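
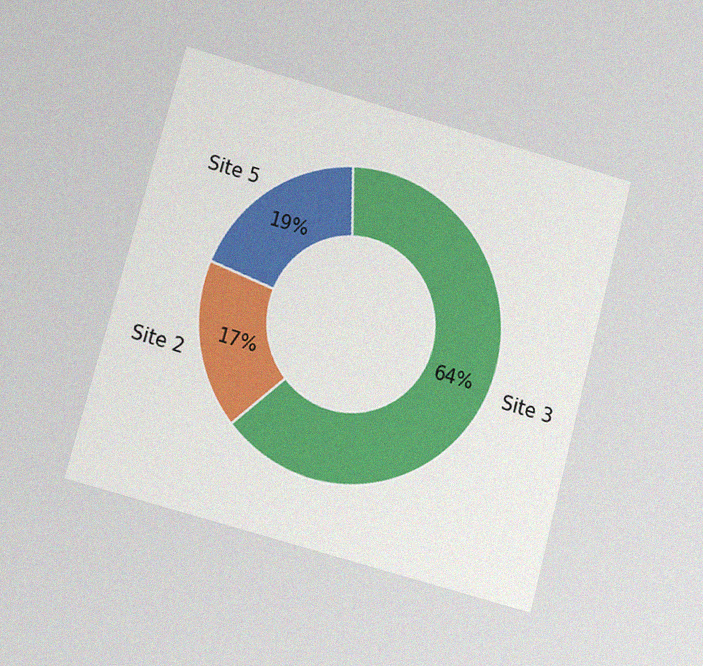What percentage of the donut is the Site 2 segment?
The chart is tilted about 15° clockwise and viewed slightly from below, with some photo noise. The Site 2 segment takes up 17% of the ring.

17%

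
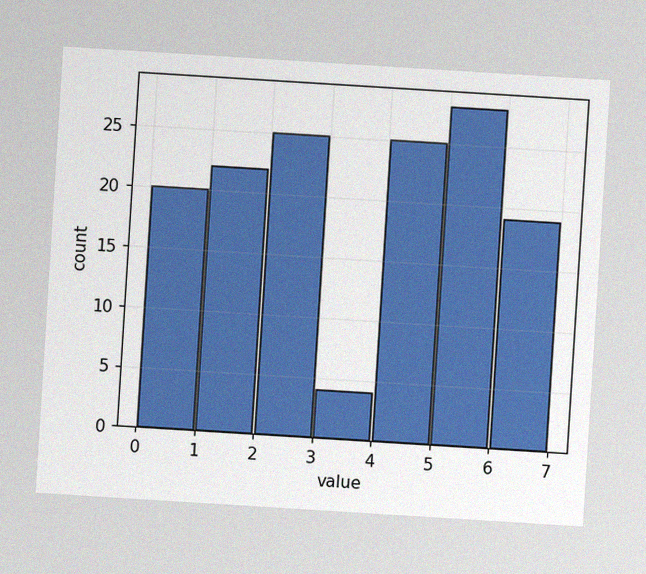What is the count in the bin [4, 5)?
25

The chart is tilted about 4° clockwise, with some photo noise. The [4, 5) bin has height 25.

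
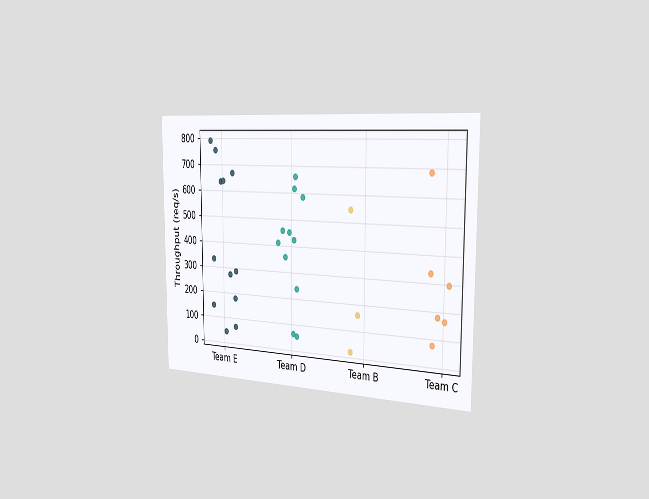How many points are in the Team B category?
The chart is viewed slightly from the right. Counting the markers in the Team B column gives 3.

3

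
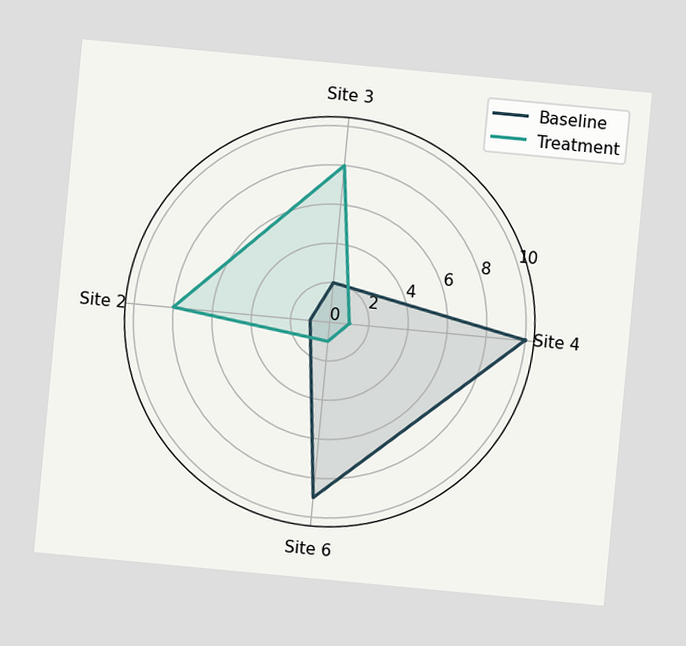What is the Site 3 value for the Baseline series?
2

The chart is tilted about 5° clockwise. On the Site 3 axis, Baseline reaches 2.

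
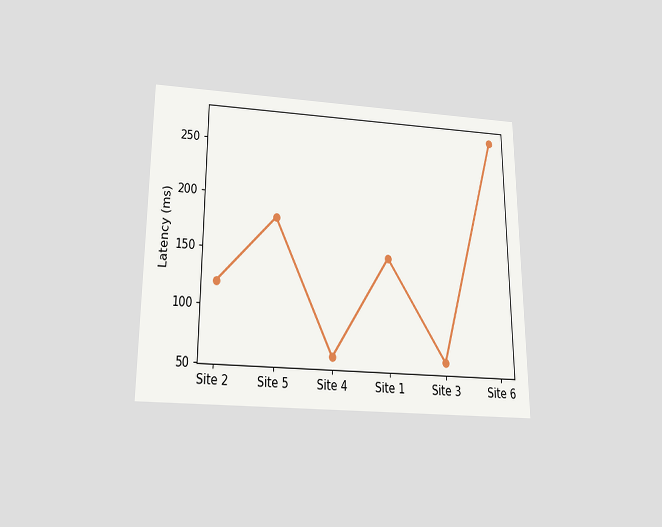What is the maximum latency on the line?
270ms

The chart is viewed slightly from below. The highest point is at Site 6, and reading across to the y-axis gives 270ms.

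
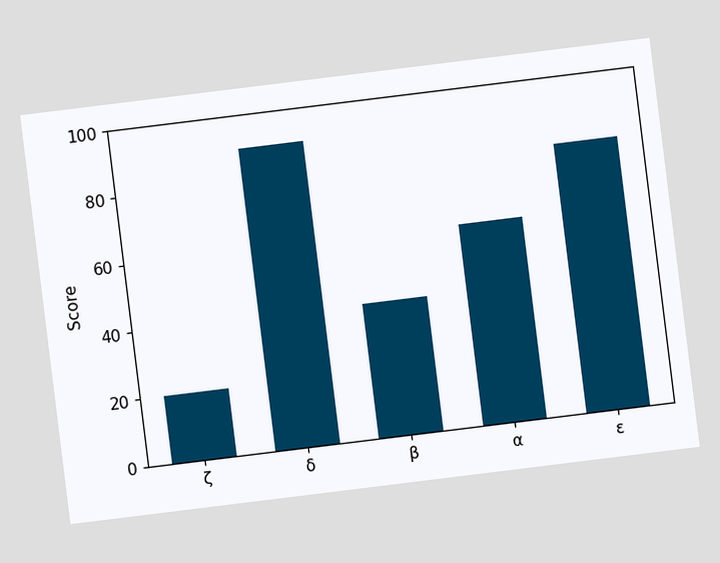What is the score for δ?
The chart is tilted about 7° counter-clockwise. Reading along the chart's y-axis, the δ bar reaches 90.

90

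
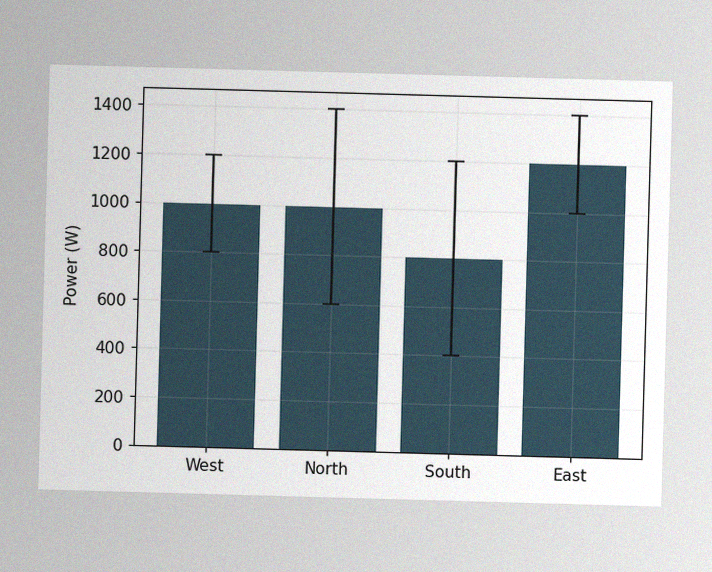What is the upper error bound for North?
The image has some photo noise and uneven lighting. The North bar's upper whisker reaches 1400W.

1400W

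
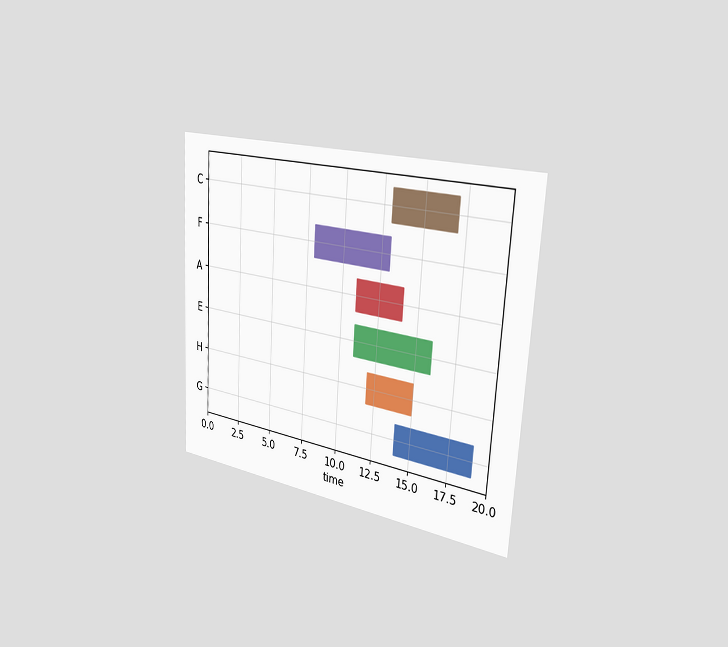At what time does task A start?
11

The chart is tilted about 3° clockwise and viewed slightly from the right. The A bar begins at t=11.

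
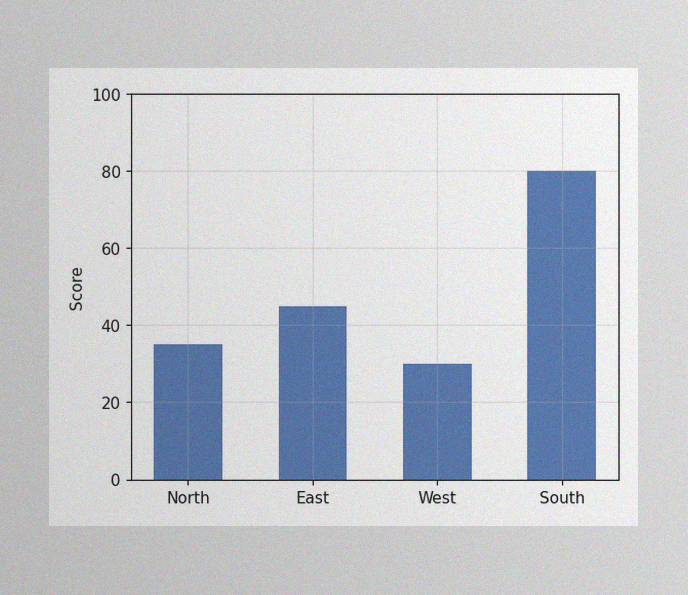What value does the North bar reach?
The image has some photo noise and uneven lighting. Reading along the chart's y-axis, the North bar reaches 35.

35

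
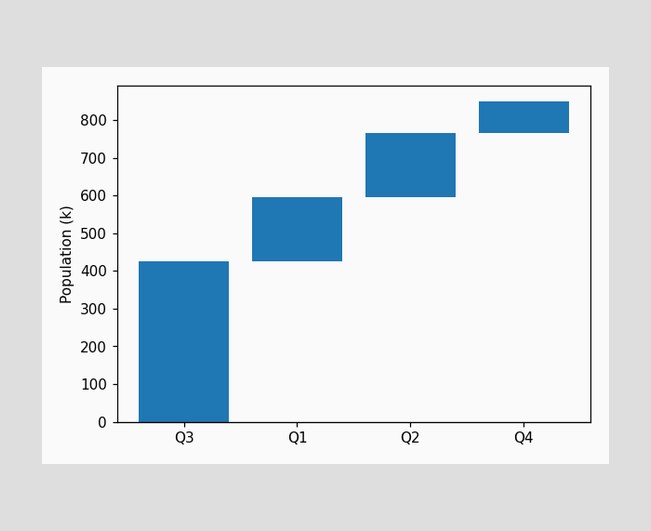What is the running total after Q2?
After Q2 the running total reaches 765k.

765k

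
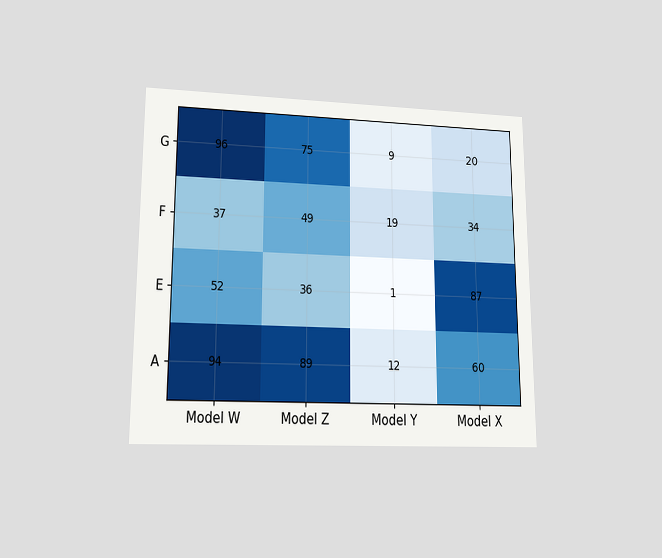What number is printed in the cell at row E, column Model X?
The chart is viewed at a slight angle. The (E, Model X) cell reads 87.

87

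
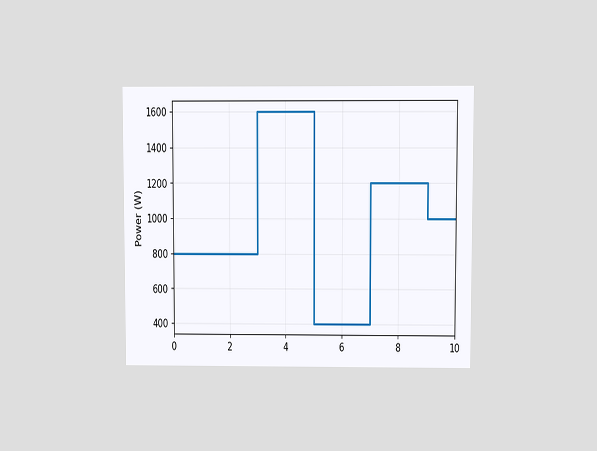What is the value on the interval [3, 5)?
1600W

The chart is viewed at a slight angle. On [3, 5) the step sits at 1600W.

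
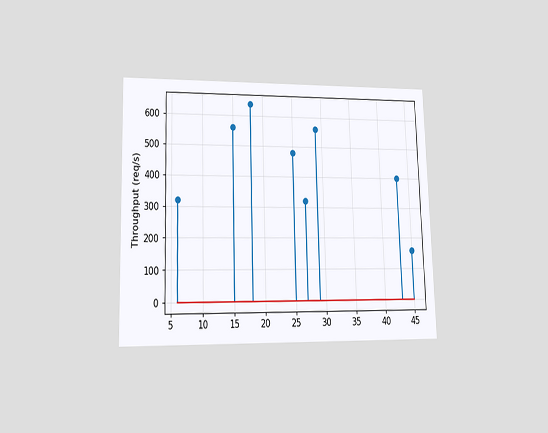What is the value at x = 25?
480req/s

The chart is viewed at a slight angle. The stem at x=25 reaches 480req/s.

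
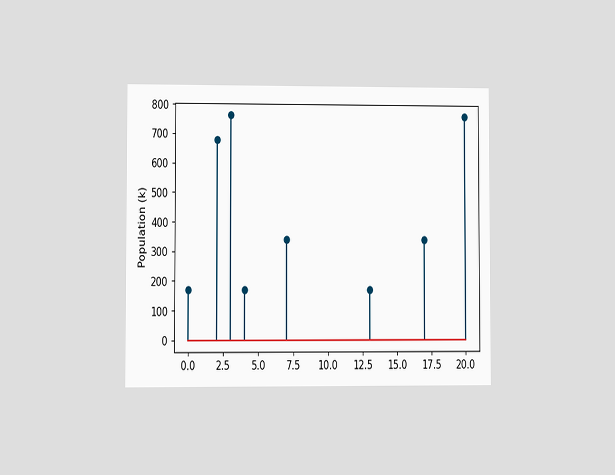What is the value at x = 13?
The chart is viewed at a slight angle. The stem at x=13 reaches 170k.

170k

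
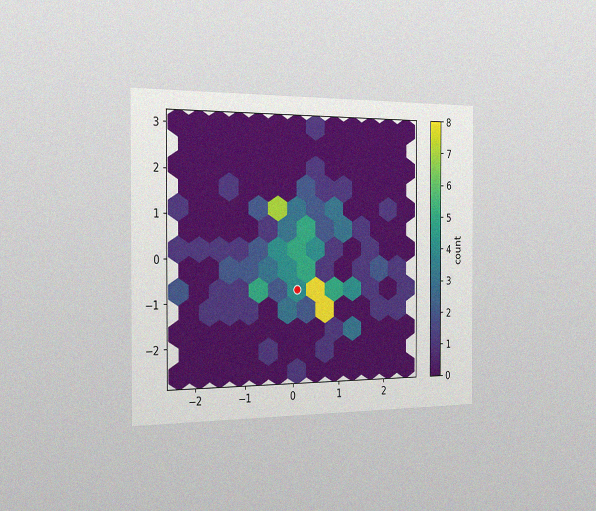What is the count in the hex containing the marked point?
4

The chart is viewed slightly from the left, with some photo noise. The marked hex reads 4 on the colorbar.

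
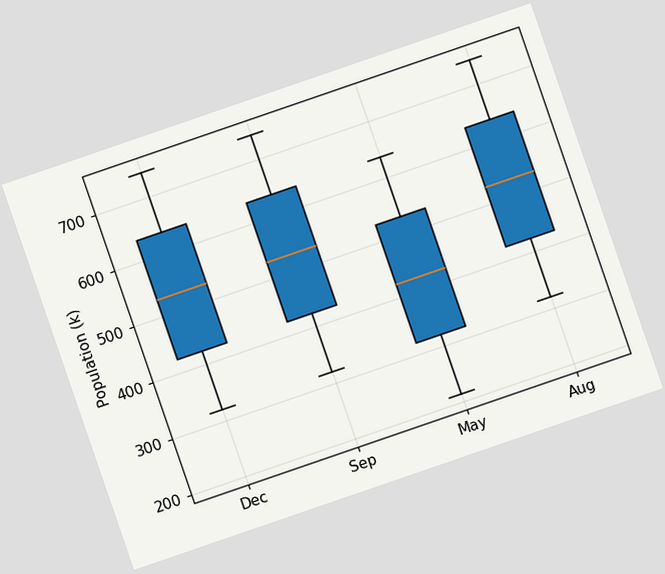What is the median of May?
The chart is tilted about 19° counter-clockwise. The median line in the May box sits at 424k.

424k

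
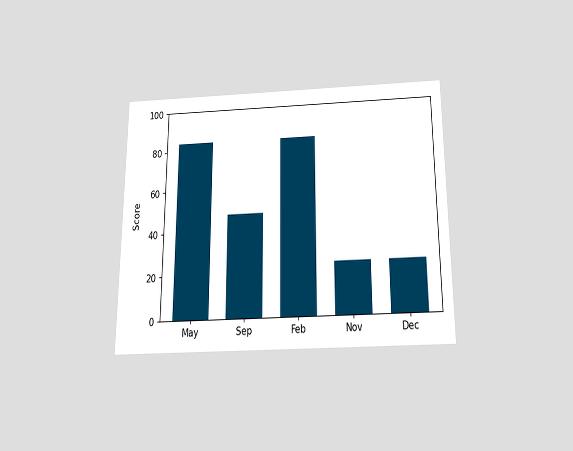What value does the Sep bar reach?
48

The chart is viewed slightly from below. Reading along the chart's y-axis, the Sep bar reaches 48.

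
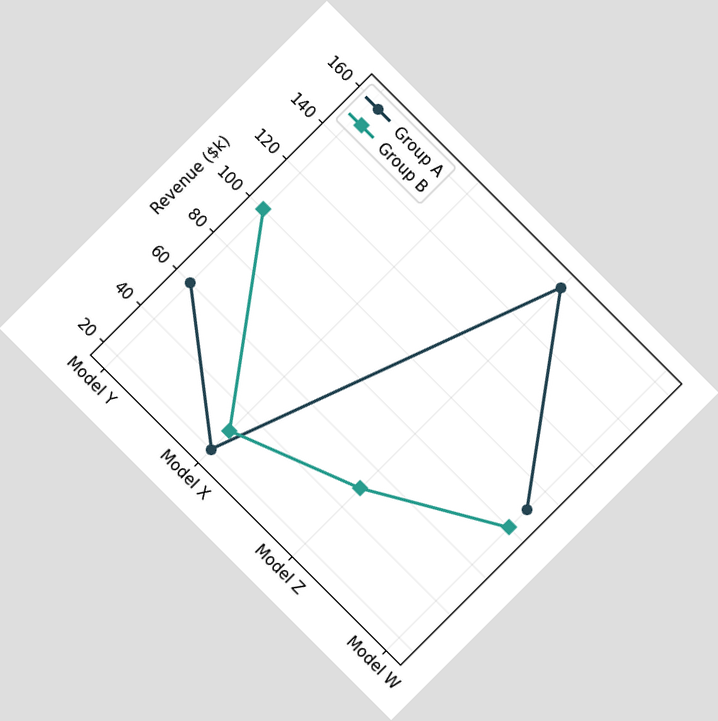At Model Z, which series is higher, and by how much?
Group A, by $110k

The chart is tilted about 45° clockwise. At Model Z, Group A sits above the other line by $110k.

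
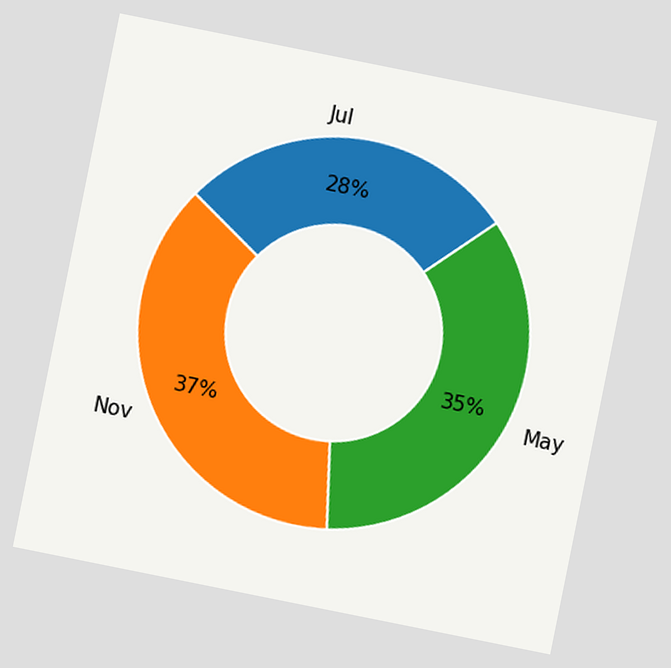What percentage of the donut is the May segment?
The chart is tilted about 11° clockwise. The May segment takes up 35% of the ring.

35%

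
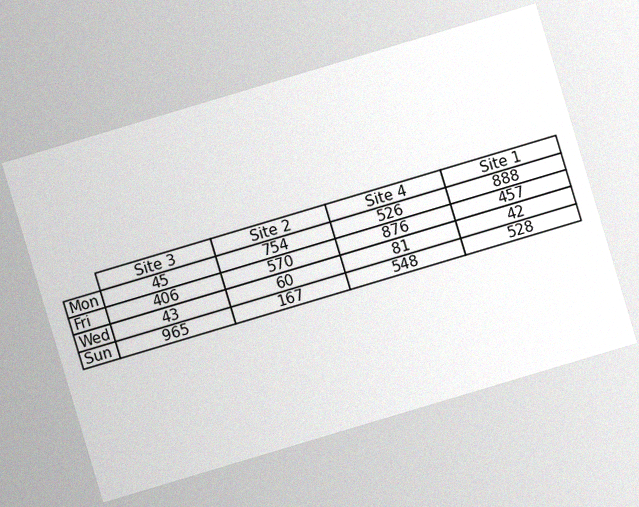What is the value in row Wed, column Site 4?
81

The chart is tilted about 17° counter-clockwise, with some photo noise. The (Wed, Site 4) cell reads 81.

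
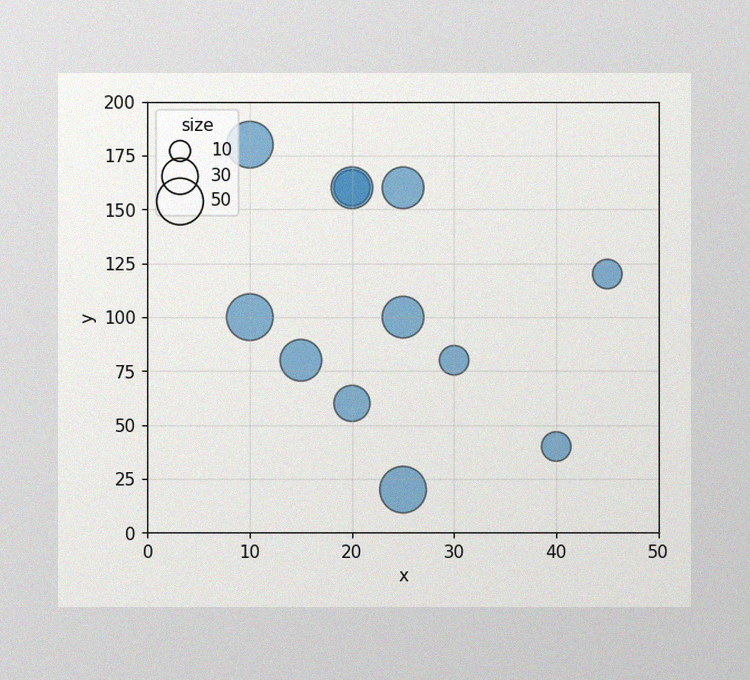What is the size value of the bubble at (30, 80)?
The image has some photo noise and uneven lighting. Matching the bubble at (30, 80) against the size legend gives 20.

20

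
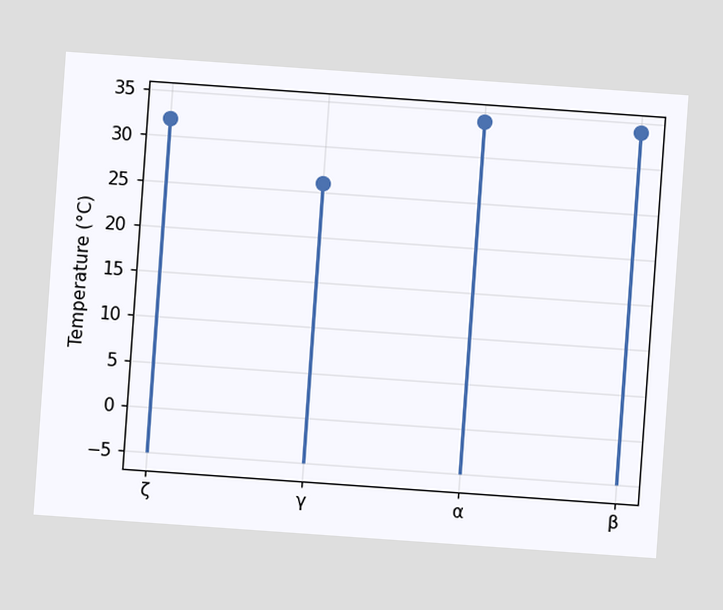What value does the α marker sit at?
The chart is tilted about 4° clockwise. The α marker sits at 34°C.

34°C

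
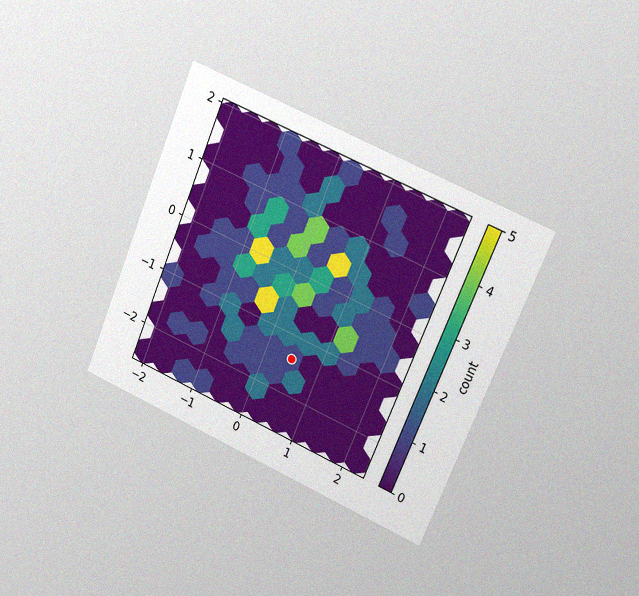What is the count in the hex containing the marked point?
1

The chart is tilted about 23° clockwise and viewed slightly from the right, with some photo noise. The marked hex reads 1 on the colorbar.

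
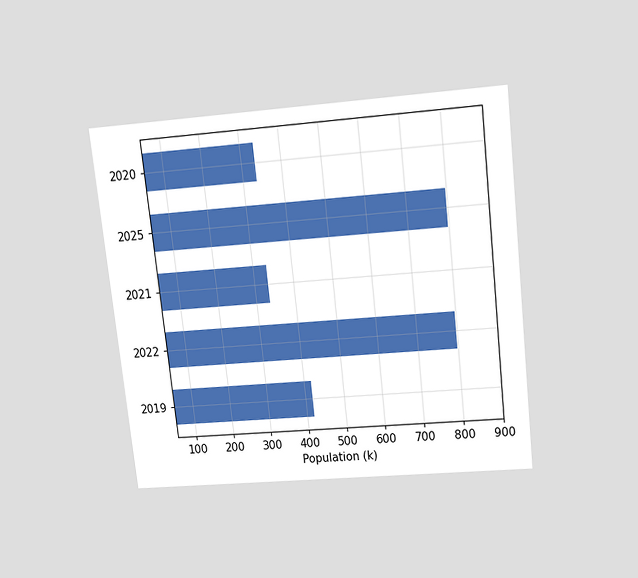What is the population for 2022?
798k

The chart is tilted about 6° counter-clockwise and viewed slightly from above. Reading along the chart's x-axis, the 2022 bar reaches 798k.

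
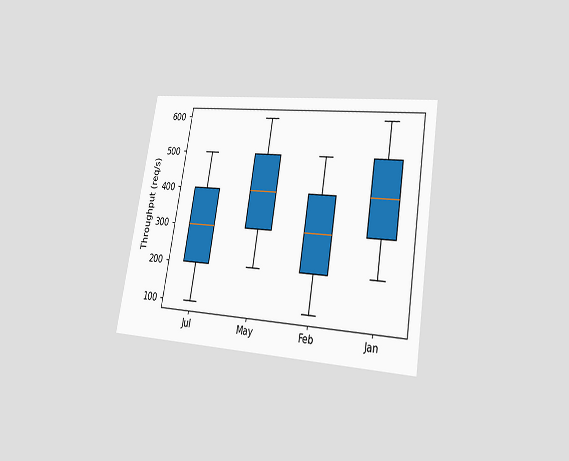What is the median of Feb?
300req/s

The chart is tilted about 9° clockwise and viewed at a slight angle. The median line in the Feb box sits at 300req/s.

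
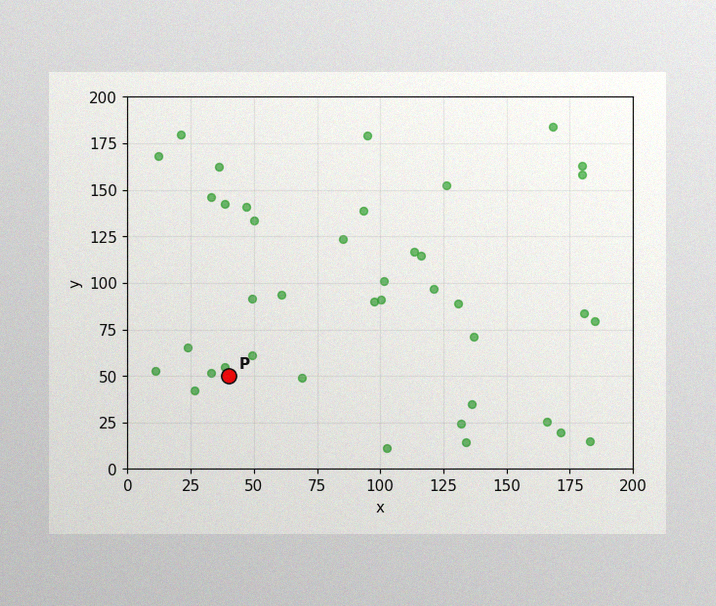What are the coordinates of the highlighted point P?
(40, 50)

The image has some photo noise and uneven lighting. Following the gridlines from P to each axis, P sits at (40, 50).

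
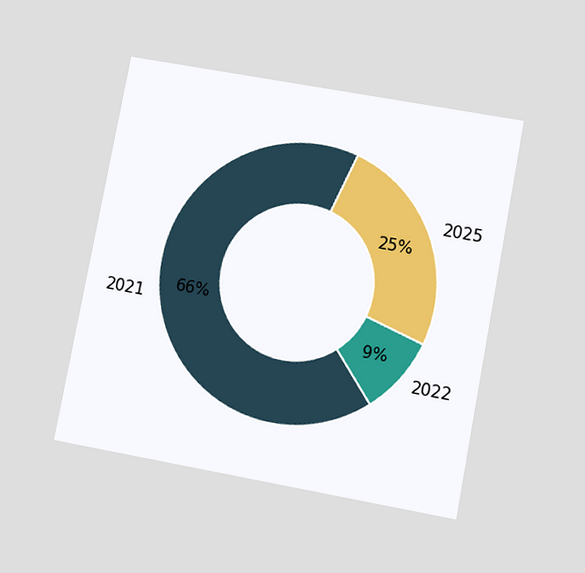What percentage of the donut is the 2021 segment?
66%

The chart is tilted about 11° clockwise and viewed at a slight angle. The 2021 segment takes up 66% of the ring.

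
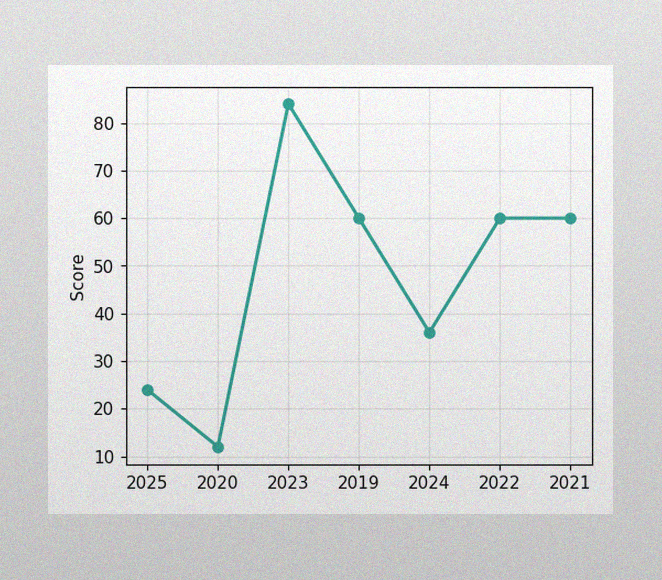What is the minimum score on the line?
The image has some photo noise and uneven lighting. The lowest point is at 2020, and reading across to the y-axis gives 12.

12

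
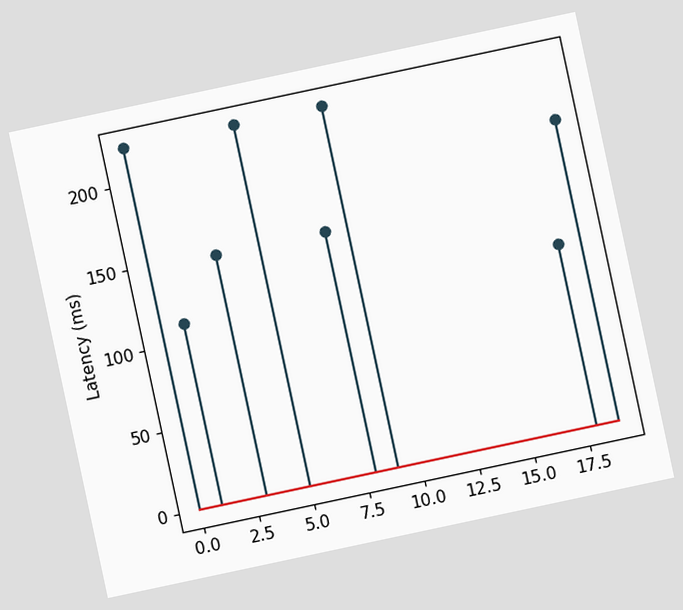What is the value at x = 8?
The chart is tilted about 12° counter-clockwise. The stem at x=8 reaches 148ms.

148ms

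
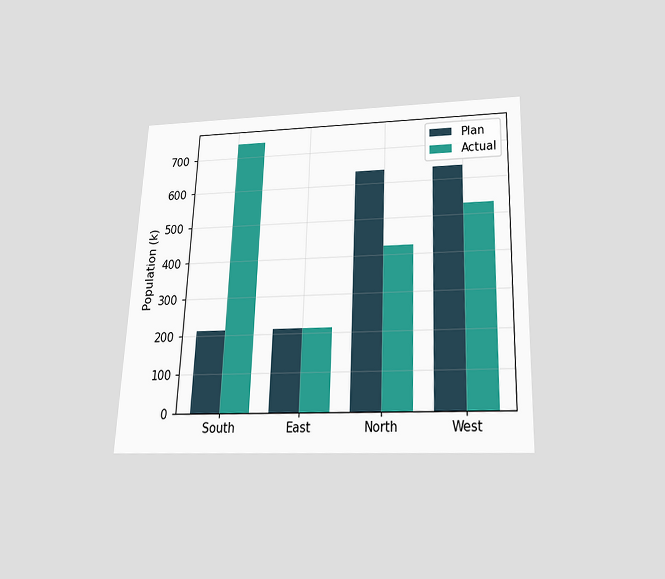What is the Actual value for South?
The chart is tilted about 2° clockwise and viewed slightly from below. The Actual bar at South reaches 742k on the y-axis.

742k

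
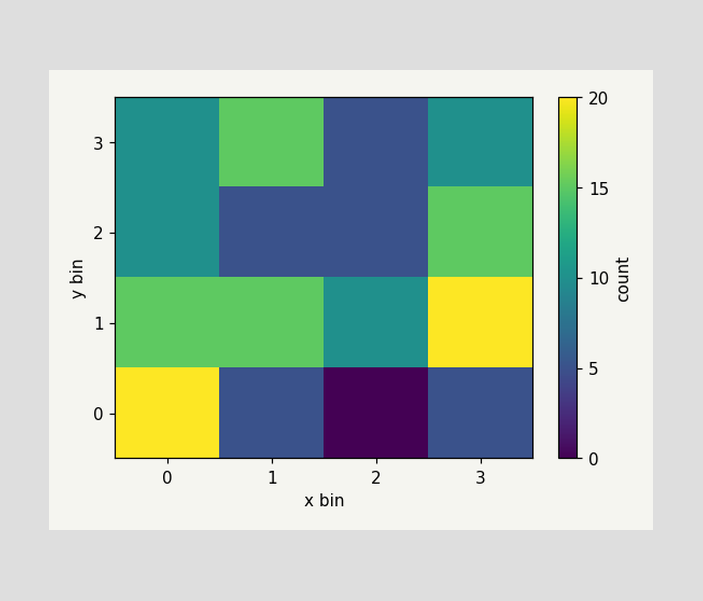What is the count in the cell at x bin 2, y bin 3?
5

Matching the cell (2, 3) against the colorbar gives 5.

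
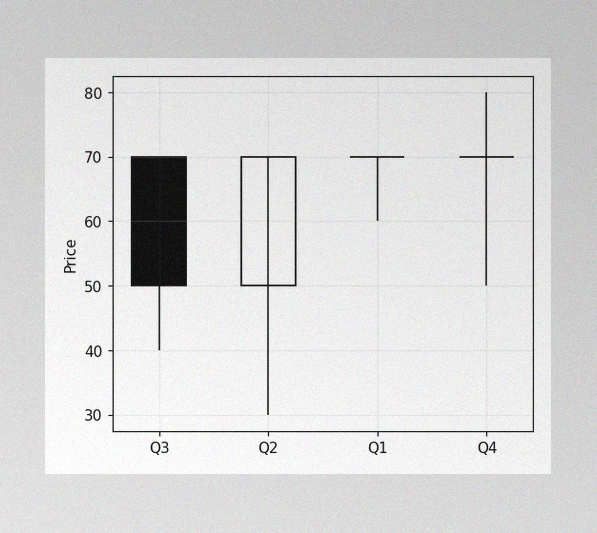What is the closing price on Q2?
The image has some photo noise and uneven lighting. The Q2 candle closes at 70.

70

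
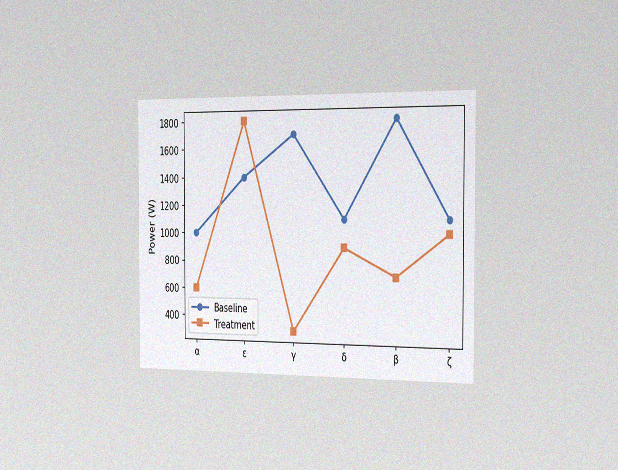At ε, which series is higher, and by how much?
The chart is viewed slightly from the right, with some photo noise. At ε, Treatment sits above the other line by 400W.

Treatment, by 400W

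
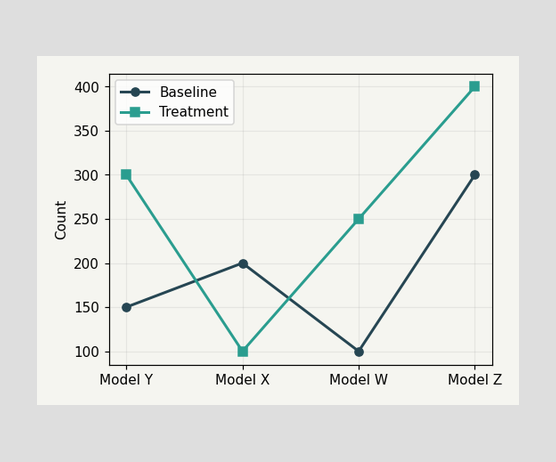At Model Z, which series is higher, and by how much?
At Model Z, Treatment sits above the other line by 100.

Treatment, by 100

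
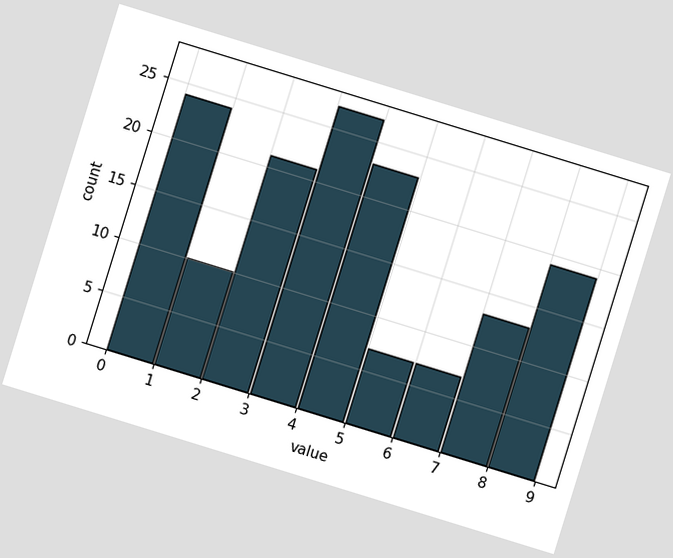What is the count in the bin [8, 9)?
The chart is tilted about 17° clockwise. The [8, 9) bin has height 19.

19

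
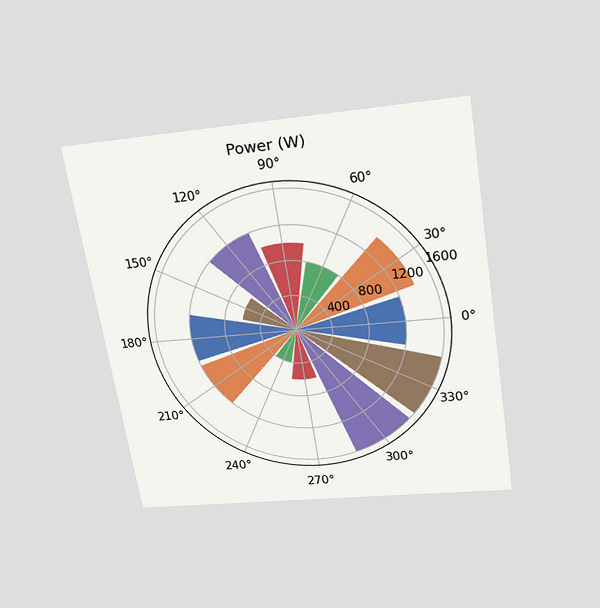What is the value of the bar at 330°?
The chart is tilted about 9° counter-clockwise and viewed slightly from above. The bar at 330° reaches 1600W on the radial axis.

1600W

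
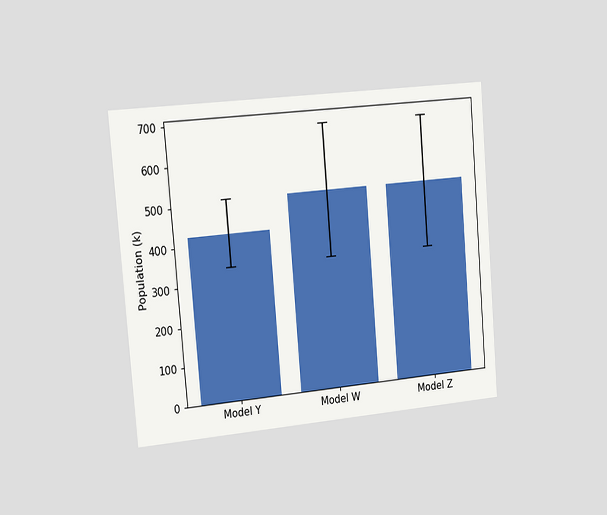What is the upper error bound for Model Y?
510k

The chart is tilted about 5° counter-clockwise and viewed slightly from the left. The Model Y bar's upper whisker reaches 510k.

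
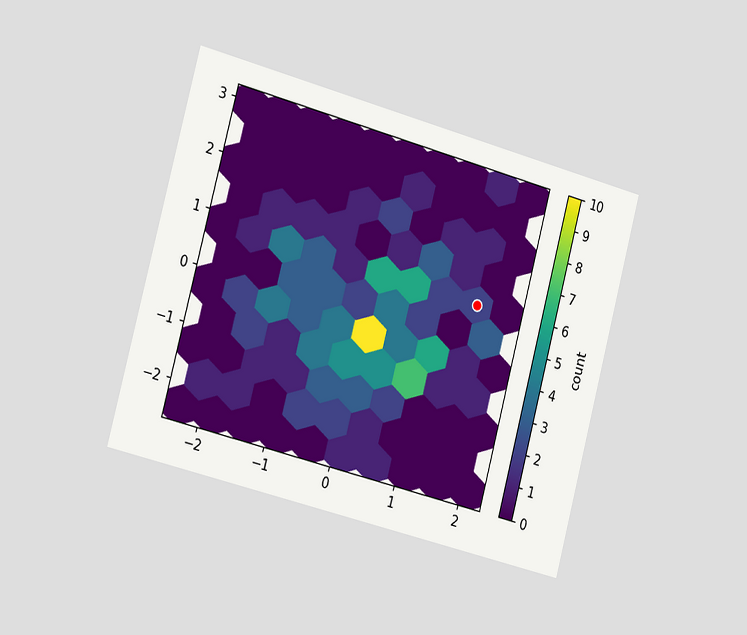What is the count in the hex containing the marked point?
The chart is tilted about 15° clockwise and viewed slightly from the left. The marked hex reads 2 on the colorbar.

2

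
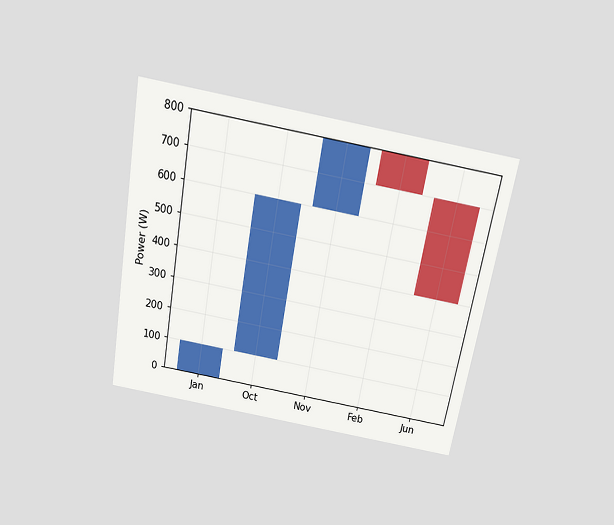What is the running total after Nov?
800W

The chart is tilted about 10° clockwise and viewed slightly from above. After Nov the running total reaches 800W.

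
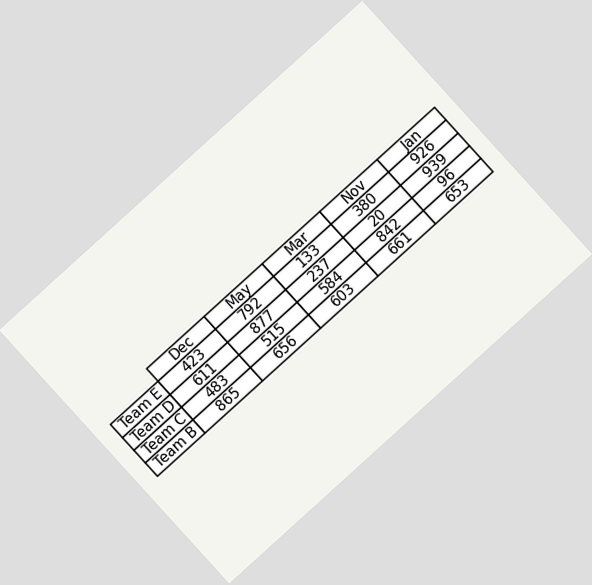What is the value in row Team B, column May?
The chart is tilted about 42° counter-clockwise. The (Team B, May) cell reads 656.

656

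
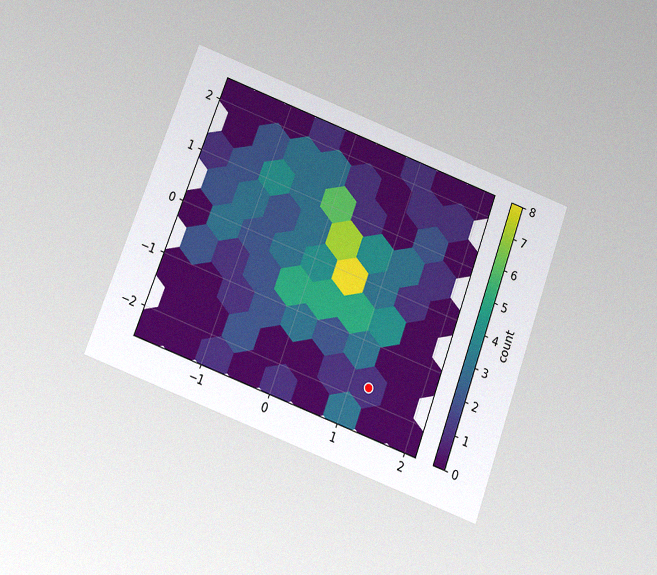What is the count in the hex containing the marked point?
The chart is tilted about 20° clockwise and viewed slightly from below, with some photo noise. The marked hex reads 1 on the colorbar.

1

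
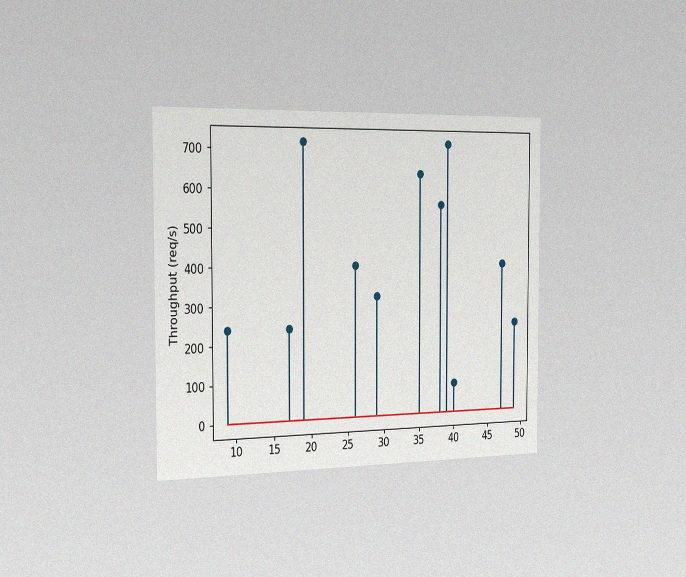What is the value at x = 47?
400req/s

The chart is viewed slightly from the left, with some photo noise. The stem at x=47 reaches 400req/s.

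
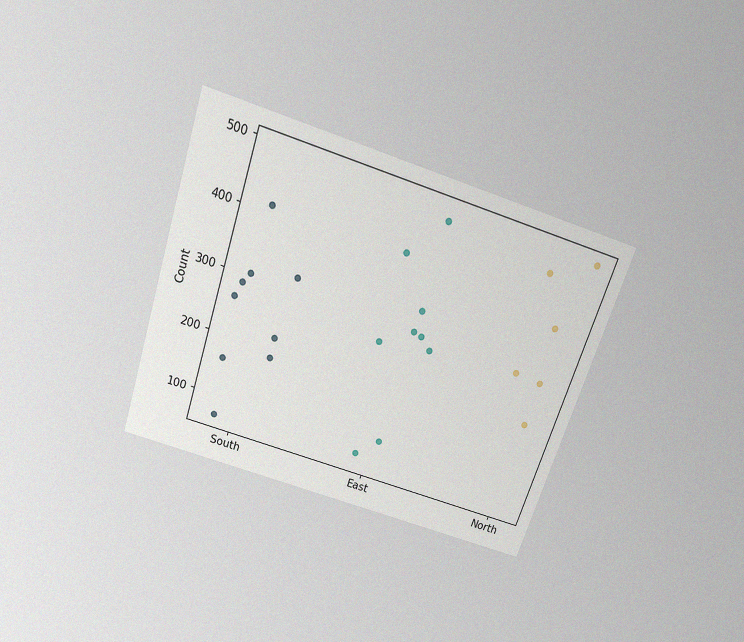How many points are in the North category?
6

The chart is tilted about 18° clockwise and viewed slightly from above, with some photo noise. Counting the markers in the North column gives 6.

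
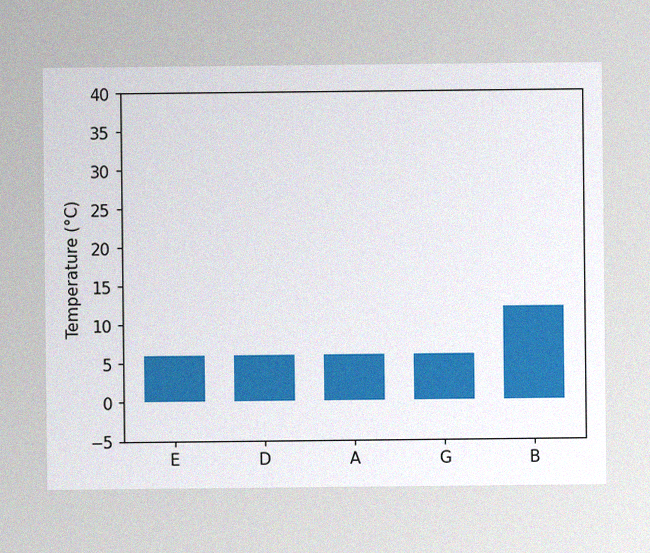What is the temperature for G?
6°C

The image has some photo noise and uneven lighting. Reading along the chart's y-axis, the G bar reaches 6°C.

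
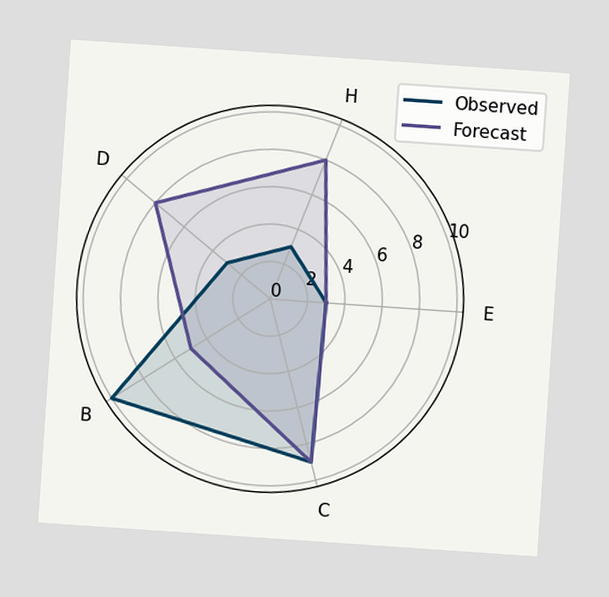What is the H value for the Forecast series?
The chart is tilted about 4° clockwise. On the H axis, Forecast reaches 8.

8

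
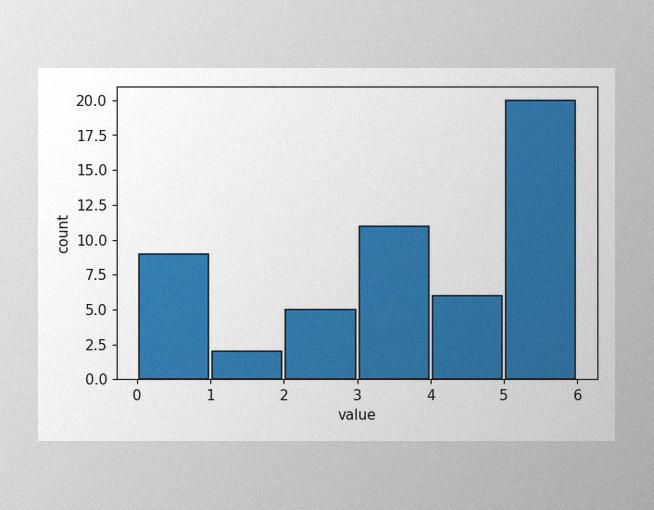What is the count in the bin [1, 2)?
2

The image has some photo noise and uneven lighting. The [1, 2) bin has height 2.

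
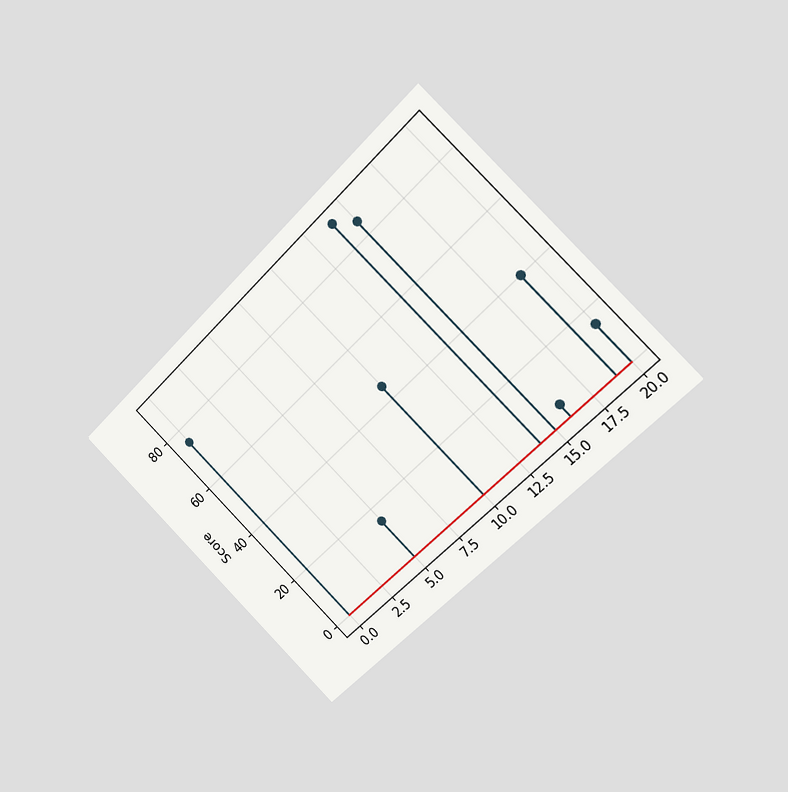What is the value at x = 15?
The chart is tilted about 45° counter-clockwise and viewed slightly from the right. The stem at x=15 reaches 85.

85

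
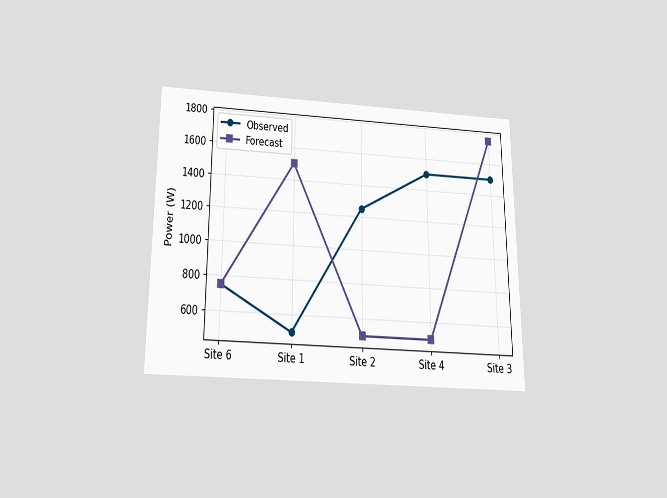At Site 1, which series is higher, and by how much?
The chart is viewed slightly from below. At Site 1, Forecast sits above the other line by 1000W.

Forecast, by 1000W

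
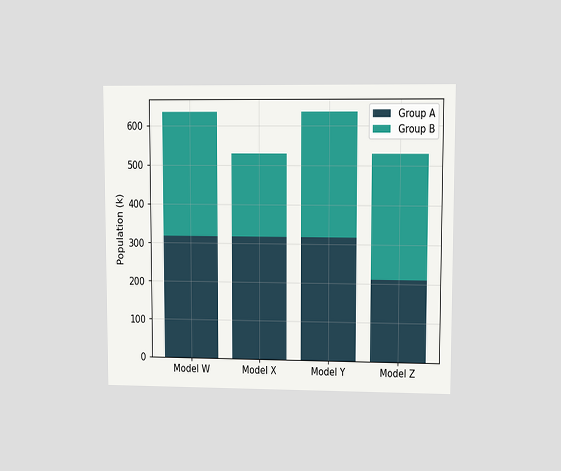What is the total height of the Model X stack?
The chart is viewed at a slight angle. The Model X stack's top reaches 530k on the y-axis.

530k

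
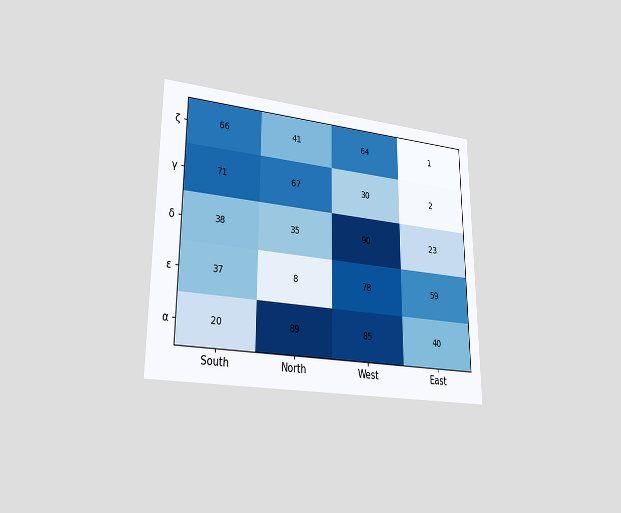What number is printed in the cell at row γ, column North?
The chart is viewed at a slight angle. The (γ, North) cell reads 67.

67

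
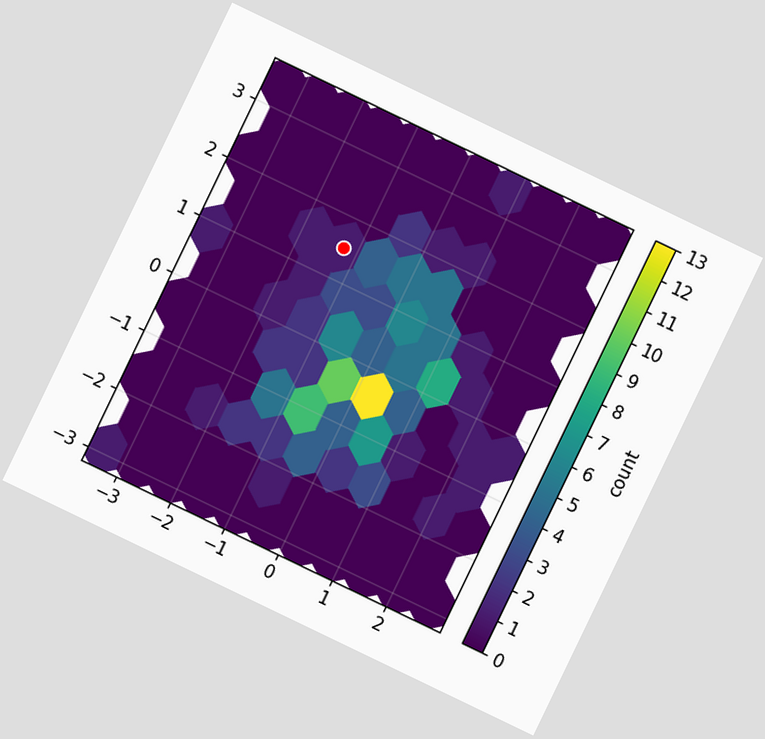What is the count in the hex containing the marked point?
The chart is tilted about 26° clockwise. The marked hex reads 1 on the colorbar.

1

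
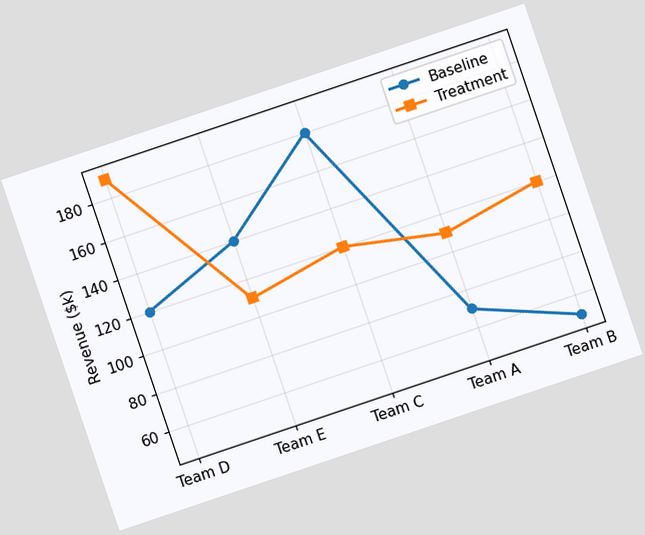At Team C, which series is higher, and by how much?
Baseline, by $60k

The chart is tilted about 19° counter-clockwise. At Team C, Baseline sits above the other line by $60k.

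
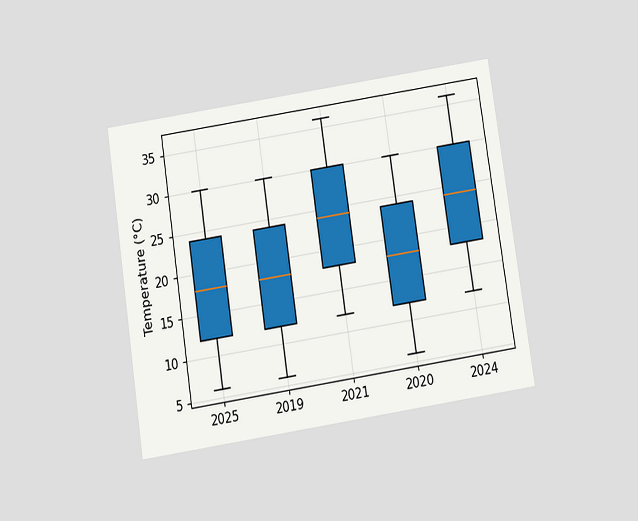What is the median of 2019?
18°C

The chart is tilted about 9° counter-clockwise and viewed slightly from below. The median line in the 2019 box sits at 18°C.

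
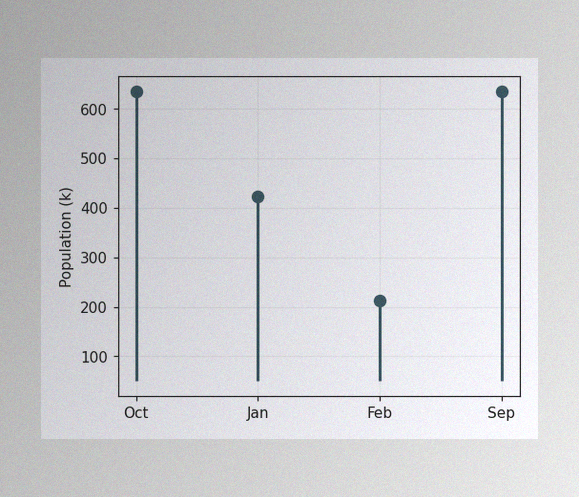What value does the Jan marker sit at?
424k

The image has some photo noise and uneven lighting. The Jan marker sits at 424k.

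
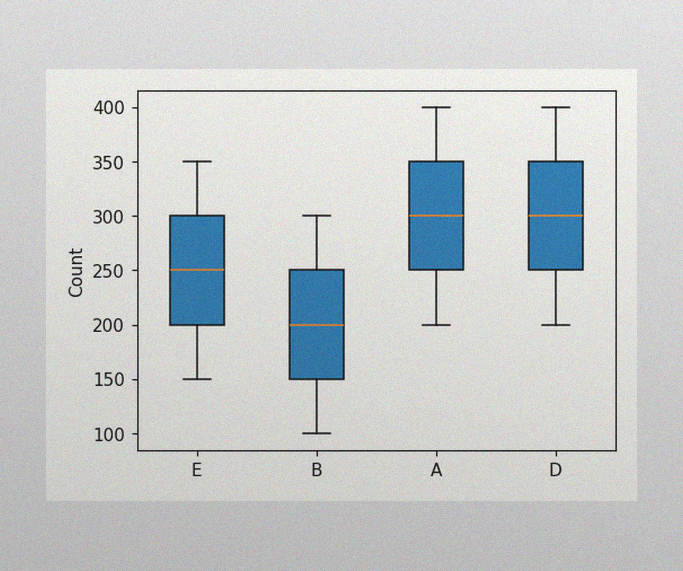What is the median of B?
The image has some photo noise and uneven lighting. The median line in the B box sits at 200.

200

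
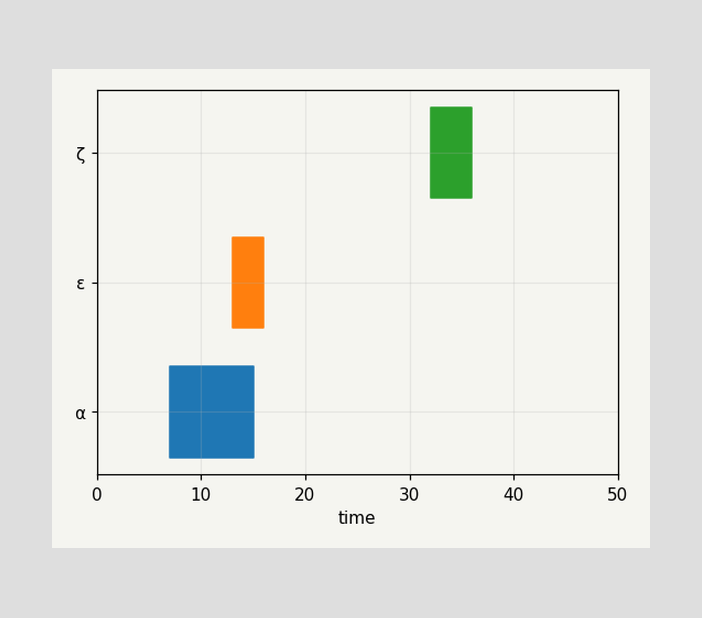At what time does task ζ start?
32

The ζ bar begins at t=32.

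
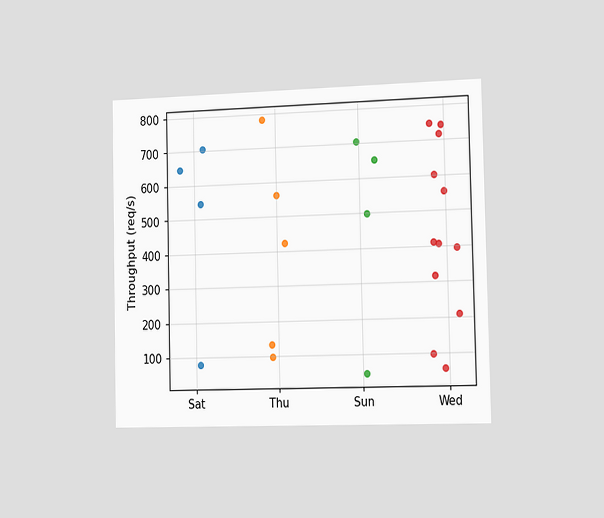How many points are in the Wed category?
The chart is viewed slightly from the right. Counting the markers in the Wed column gives 12.

12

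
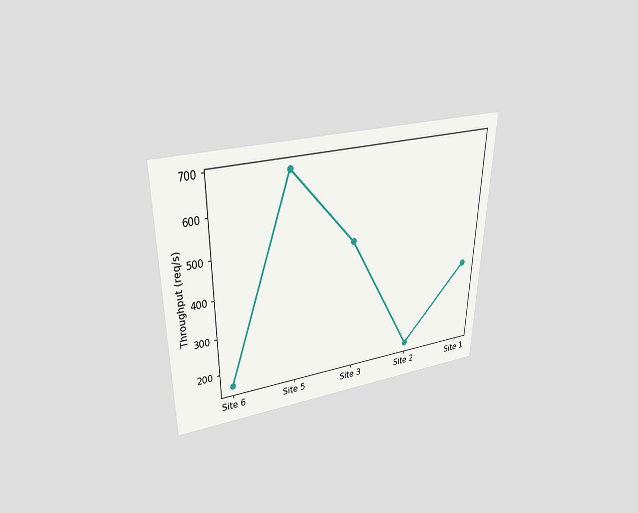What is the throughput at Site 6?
160req/s

The chart is viewed slightly from above. At Site 6, the line is at 160req/s.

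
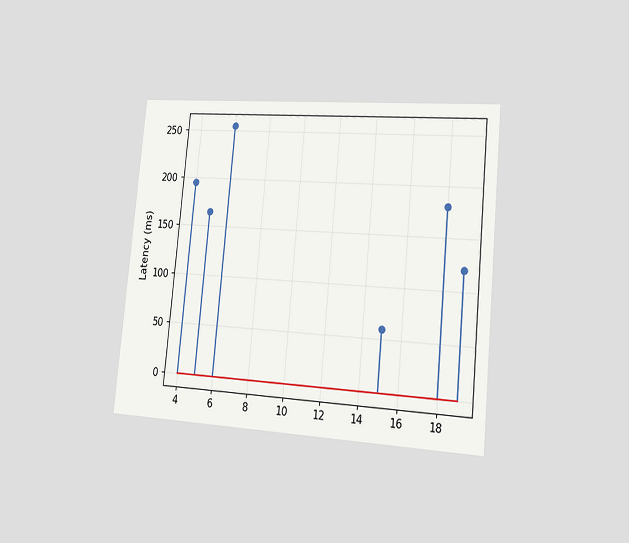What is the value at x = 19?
120ms

The chart is tilted about 5° clockwise and viewed slightly from the right. The stem at x=19 reaches 120ms.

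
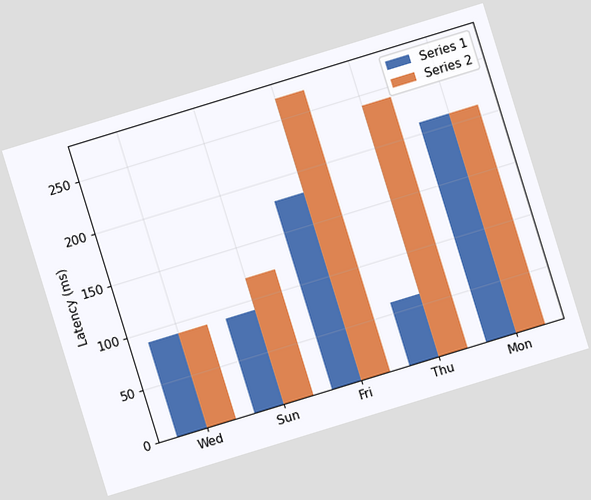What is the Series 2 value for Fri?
The chart is tilted about 17° counter-clockwise. The Series 2 bar at Fri reaches 270ms on the y-axis.

270ms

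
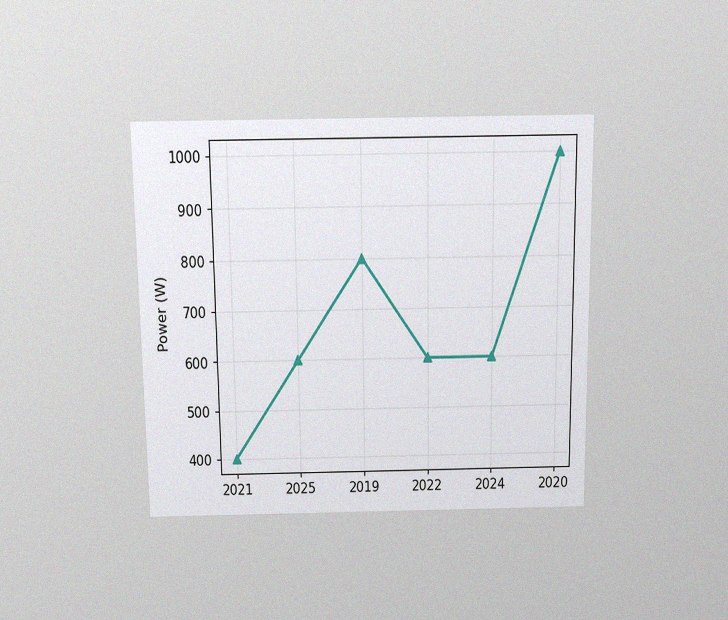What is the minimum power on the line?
The chart is viewed slightly from above, with some photo noise. The lowest point is at 2021, and reading across to the y-axis gives 400W.

400W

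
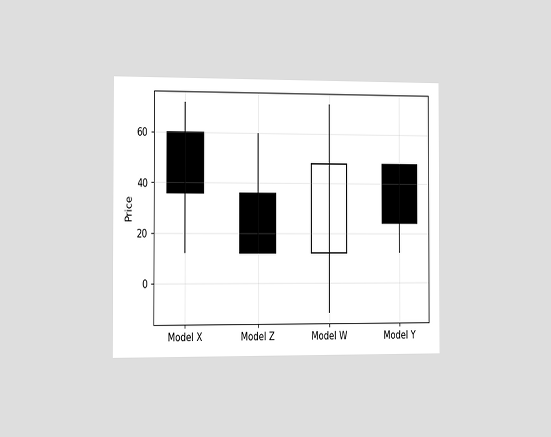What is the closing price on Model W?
48

The chart is viewed slightly from the left. The Model W candle closes at 48.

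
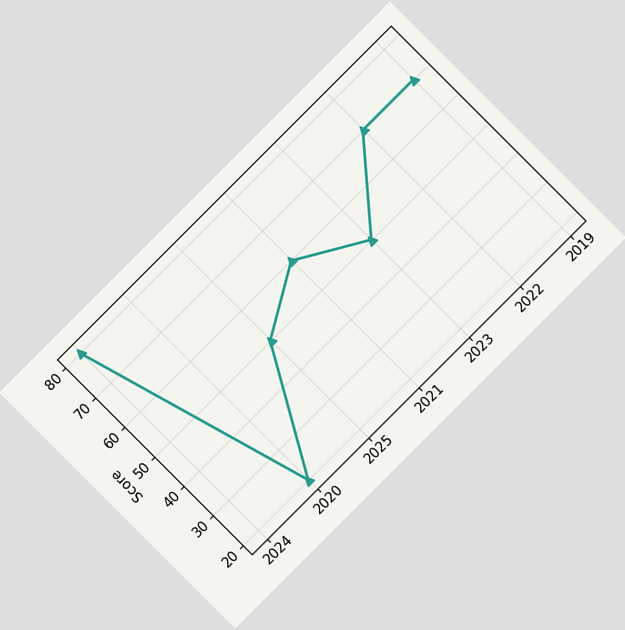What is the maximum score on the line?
80

The chart is tilted about 45° counter-clockwise. The highest point is at 2024, and reading across to the y-axis gives 80.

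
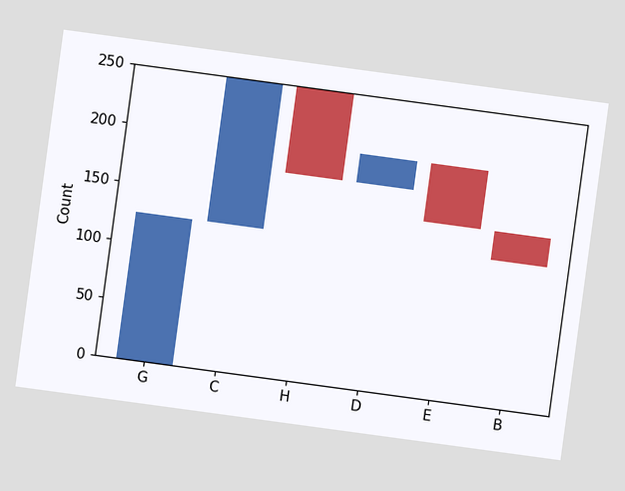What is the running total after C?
250

The chart is tilted about 8° clockwise. After C the running total reaches 250.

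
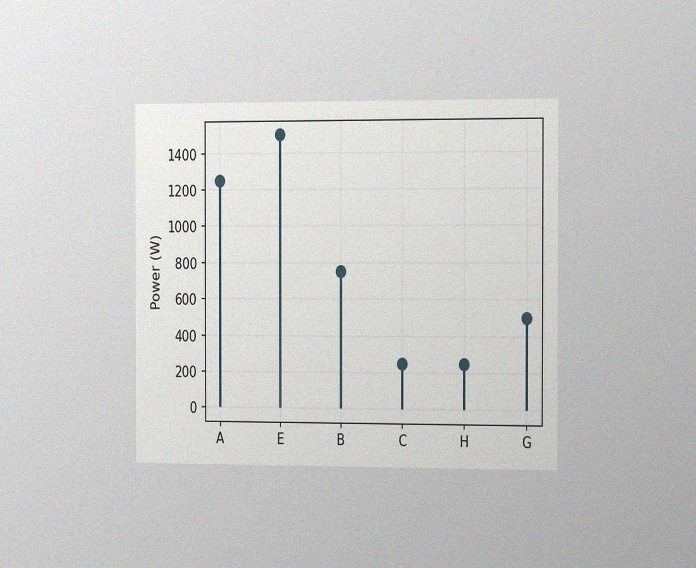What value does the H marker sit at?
The chart is viewed slightly from the right, with some photo noise. The H marker sits at 250W.

250W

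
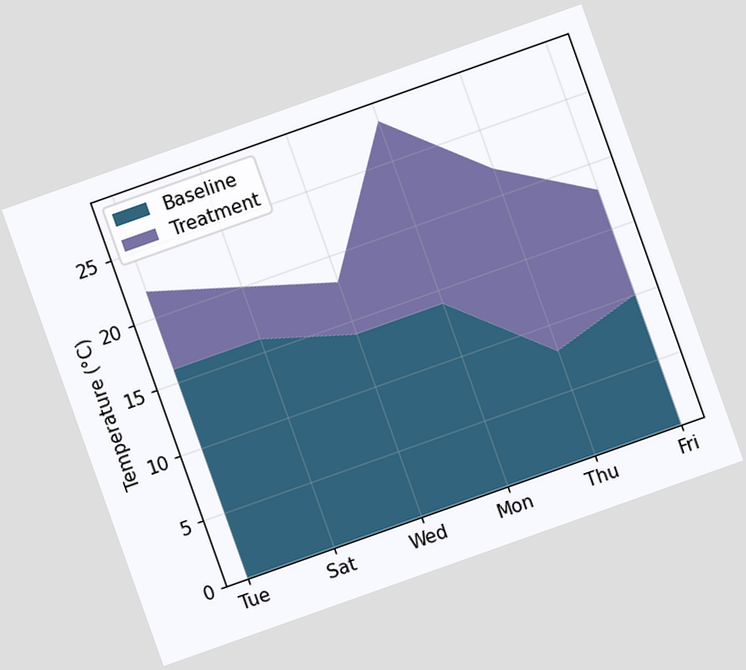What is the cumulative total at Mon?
The chart is tilted about 20° counter-clockwise. The stacked total at Mon reaches 28°C.

28°C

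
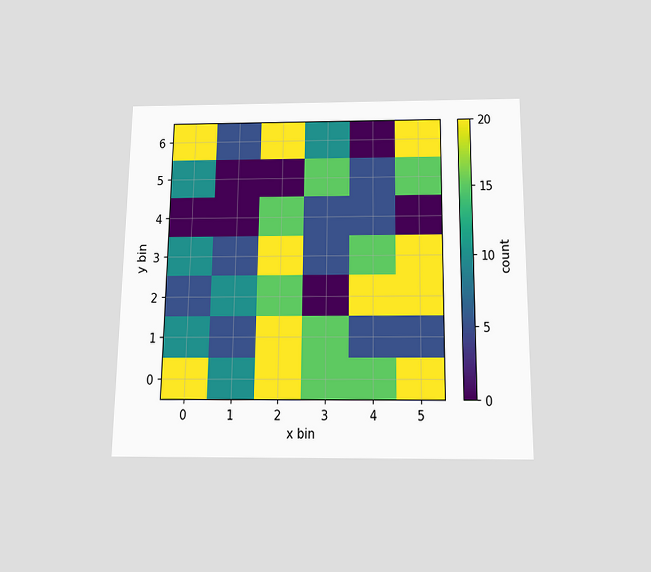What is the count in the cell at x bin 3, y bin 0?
15

The chart is viewed slightly from below. Matching the cell (3, 0) against the colorbar gives 15.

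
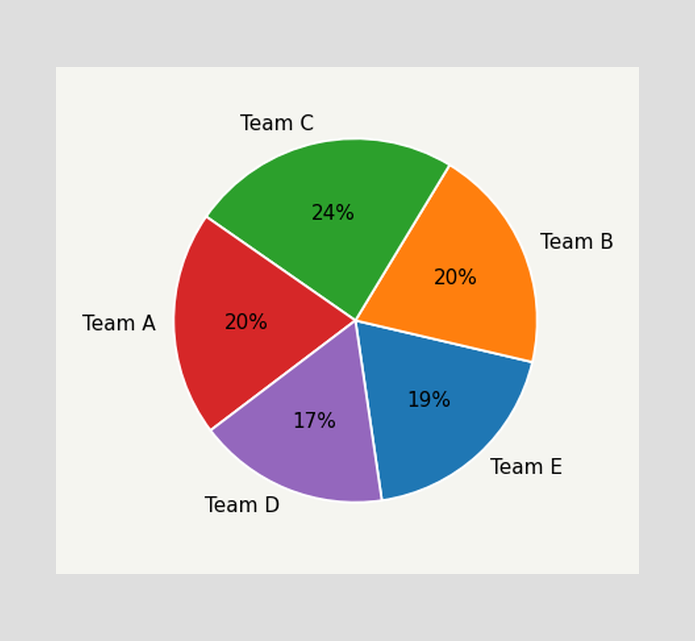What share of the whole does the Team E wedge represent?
19%

The Team E slice takes up 19% of the pie.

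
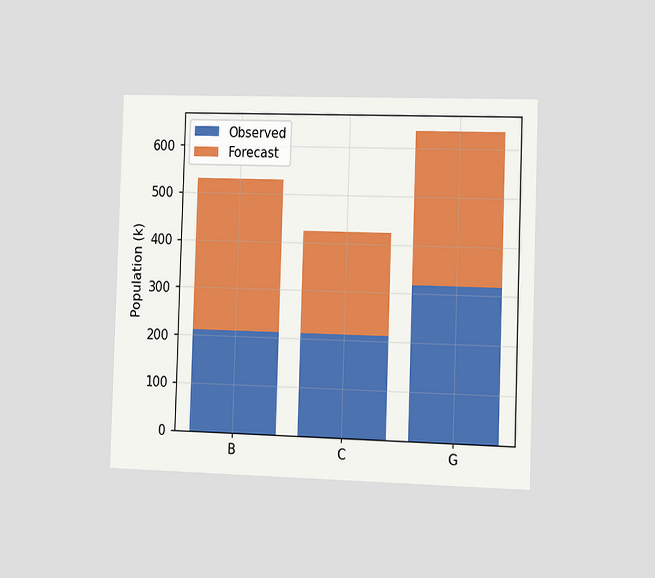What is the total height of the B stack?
The chart is viewed slightly from the right. The B stack's top reaches 530k on the y-axis.

530k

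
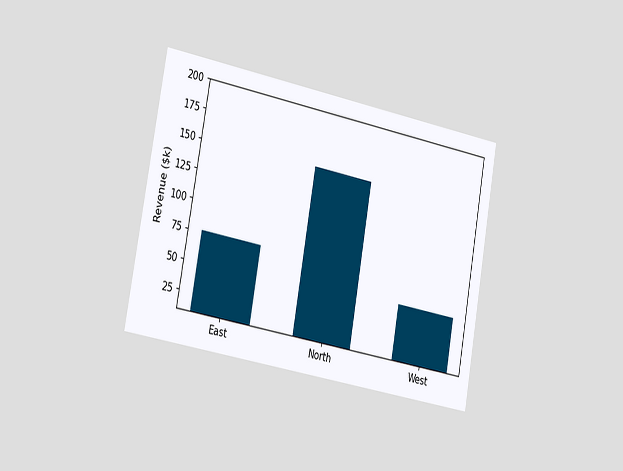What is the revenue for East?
The chart is tilted about 10° clockwise and viewed slightly from the left. Reading along the chart's y-axis, the East bar reaches $76k.

$76k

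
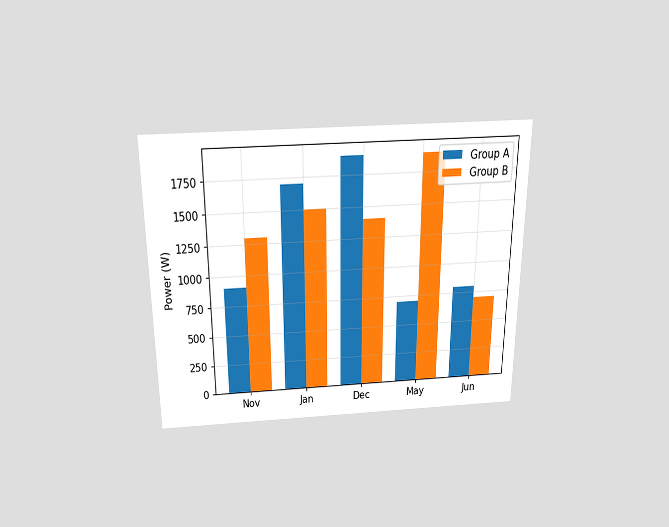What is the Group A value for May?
700W

The chart is viewed slightly from above. The Group A bar at May reaches 700W on the y-axis.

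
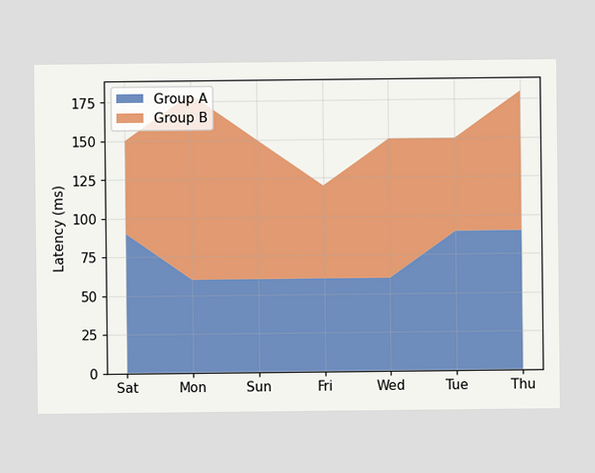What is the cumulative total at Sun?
150ms

The stacked total at Sun reaches 150ms.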